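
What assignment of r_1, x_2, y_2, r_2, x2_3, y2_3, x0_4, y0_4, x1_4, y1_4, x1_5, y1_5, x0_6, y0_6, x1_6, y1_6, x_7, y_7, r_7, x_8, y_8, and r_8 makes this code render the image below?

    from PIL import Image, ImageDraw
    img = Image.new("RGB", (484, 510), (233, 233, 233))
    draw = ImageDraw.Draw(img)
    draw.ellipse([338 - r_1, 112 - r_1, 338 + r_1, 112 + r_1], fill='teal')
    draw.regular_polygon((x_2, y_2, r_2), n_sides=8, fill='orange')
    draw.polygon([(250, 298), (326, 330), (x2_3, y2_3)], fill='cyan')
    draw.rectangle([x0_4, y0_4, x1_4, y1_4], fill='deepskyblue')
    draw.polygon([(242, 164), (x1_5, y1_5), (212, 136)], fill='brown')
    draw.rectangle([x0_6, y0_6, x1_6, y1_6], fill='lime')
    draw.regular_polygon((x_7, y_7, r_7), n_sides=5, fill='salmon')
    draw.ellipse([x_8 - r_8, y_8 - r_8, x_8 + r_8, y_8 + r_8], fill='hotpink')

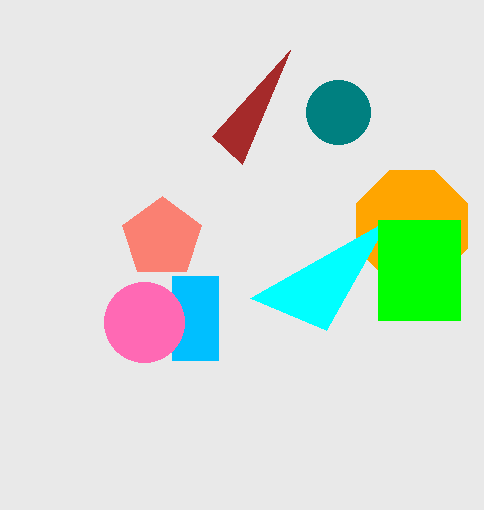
r_1 = 32; x_2 = 412; y_2 = 226; r_2 = 60; x2_3 = 388; y2_3 = 220; x0_4 = 172; y0_4 = 276; x1_4 = 218; y1_4 = 360; x1_5 = 290; y1_5 = 50; x0_6 = 378; y0_6 = 220; x1_6 = 460; y1_6 = 320; x_7 = 162; y_7 = 238; r_7 = 42; x_8 = 144; y_8 = 322; r_8 = 40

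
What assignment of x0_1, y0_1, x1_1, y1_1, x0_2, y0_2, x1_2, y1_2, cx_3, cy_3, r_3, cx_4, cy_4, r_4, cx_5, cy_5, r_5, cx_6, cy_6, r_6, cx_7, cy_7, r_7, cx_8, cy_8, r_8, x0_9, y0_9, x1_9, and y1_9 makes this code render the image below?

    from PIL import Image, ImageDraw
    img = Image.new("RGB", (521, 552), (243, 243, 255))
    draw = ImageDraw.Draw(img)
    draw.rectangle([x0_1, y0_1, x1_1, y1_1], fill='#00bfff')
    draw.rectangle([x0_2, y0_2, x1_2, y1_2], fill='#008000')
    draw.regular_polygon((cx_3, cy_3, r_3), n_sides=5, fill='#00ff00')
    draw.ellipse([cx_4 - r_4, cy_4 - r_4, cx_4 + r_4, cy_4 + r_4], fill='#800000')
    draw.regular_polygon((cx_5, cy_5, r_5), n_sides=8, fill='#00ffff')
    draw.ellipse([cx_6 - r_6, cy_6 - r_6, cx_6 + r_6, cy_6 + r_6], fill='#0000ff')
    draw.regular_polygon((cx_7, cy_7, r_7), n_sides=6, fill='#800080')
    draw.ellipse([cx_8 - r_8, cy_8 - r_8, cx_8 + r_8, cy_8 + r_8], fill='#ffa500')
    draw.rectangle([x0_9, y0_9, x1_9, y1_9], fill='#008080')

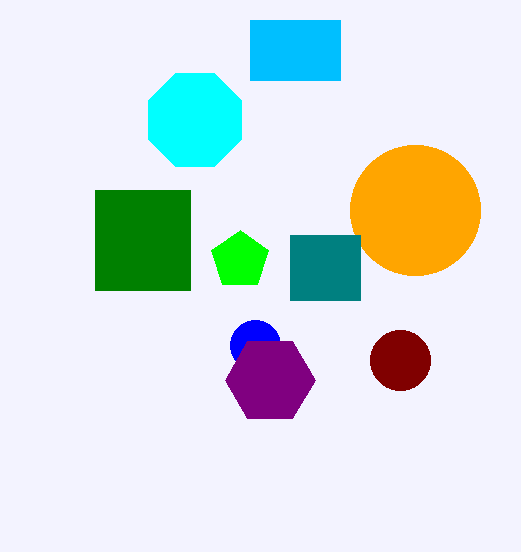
x0_1 = 250
y0_1 = 20
x1_1 = 340
y1_1 = 80
x0_2 = 95
y0_2 = 190
x1_2 = 190
y1_2 = 290
cx_3 = 240
cy_3 = 260
r_3 = 30
cx_4 = 400
cy_4 = 360
r_4 = 30
cx_5 = 195
cy_5 = 120
r_5 = 50
cx_6 = 255
cy_6 = 345
r_6 = 25
cx_7 = 270
cy_7 = 380
r_7 = 45
cx_8 = 415
cy_8 = 210
r_8 = 65
x0_9 = 290
y0_9 = 235
x1_9 = 360
y1_9 = 300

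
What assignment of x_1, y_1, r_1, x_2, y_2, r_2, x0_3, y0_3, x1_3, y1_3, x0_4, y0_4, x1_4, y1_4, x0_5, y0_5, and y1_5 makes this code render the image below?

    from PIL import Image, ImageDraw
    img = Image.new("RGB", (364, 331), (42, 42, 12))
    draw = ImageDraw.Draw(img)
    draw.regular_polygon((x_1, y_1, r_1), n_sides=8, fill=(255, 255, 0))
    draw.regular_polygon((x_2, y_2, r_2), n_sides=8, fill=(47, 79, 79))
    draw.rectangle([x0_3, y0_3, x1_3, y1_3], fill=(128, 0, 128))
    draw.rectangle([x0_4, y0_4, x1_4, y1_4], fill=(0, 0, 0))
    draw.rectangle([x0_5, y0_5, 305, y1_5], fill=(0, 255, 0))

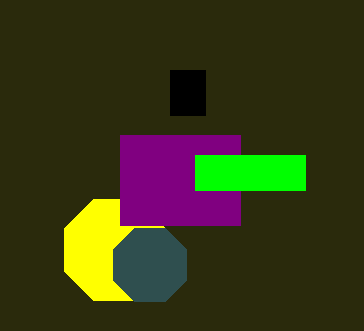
x_1 = 115
y_1 = 250
r_1 = 55
x_2 = 150
y_2 = 265
r_2 = 40
x0_3 = 120
y0_3 = 135
x1_3 = 240
y1_3 = 225
x0_4 = 170
y0_4 = 70
x1_4 = 205
y1_4 = 115
x0_5 = 195
y0_5 = 155
y1_5 = 190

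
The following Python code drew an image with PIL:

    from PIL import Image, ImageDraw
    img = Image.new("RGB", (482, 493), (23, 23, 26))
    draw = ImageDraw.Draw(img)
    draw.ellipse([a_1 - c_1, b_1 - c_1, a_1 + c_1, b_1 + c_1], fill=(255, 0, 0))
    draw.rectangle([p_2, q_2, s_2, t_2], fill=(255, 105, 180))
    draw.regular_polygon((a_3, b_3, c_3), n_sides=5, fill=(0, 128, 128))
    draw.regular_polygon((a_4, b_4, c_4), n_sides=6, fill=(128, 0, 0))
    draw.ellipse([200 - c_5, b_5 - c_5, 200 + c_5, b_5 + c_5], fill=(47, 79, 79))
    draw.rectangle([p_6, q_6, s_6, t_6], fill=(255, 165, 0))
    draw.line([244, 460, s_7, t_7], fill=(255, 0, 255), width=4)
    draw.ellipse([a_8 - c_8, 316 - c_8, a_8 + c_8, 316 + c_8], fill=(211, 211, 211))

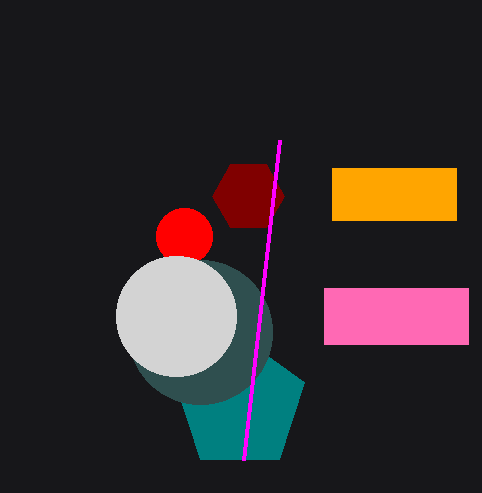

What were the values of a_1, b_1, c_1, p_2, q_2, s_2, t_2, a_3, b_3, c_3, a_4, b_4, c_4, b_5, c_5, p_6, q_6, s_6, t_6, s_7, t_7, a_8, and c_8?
a_1 = 184
b_1 = 236
c_1 = 28
p_2 = 324
q_2 = 288
s_2 = 468
t_2 = 344
a_3 = 240
b_3 = 404
c_3 = 68
a_4 = 248
b_4 = 196
c_4 = 36
b_5 = 332
c_5 = 72
p_6 = 332
q_6 = 168
s_6 = 456
t_6 = 220
s_7 = 280
t_7 = 140
a_8 = 176
c_8 = 60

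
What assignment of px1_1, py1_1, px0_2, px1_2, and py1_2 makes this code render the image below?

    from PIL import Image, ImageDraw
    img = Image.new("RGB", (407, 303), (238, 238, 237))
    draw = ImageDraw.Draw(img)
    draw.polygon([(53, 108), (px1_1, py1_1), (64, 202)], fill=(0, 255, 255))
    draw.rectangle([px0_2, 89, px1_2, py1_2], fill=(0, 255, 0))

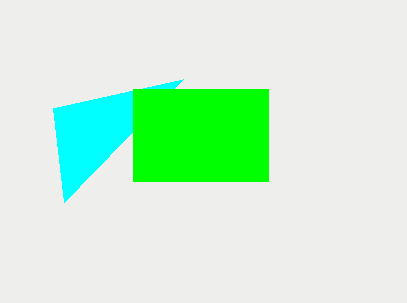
px1_1 = 183, py1_1 = 79, px0_2 = 133, px1_2 = 268, py1_2 = 181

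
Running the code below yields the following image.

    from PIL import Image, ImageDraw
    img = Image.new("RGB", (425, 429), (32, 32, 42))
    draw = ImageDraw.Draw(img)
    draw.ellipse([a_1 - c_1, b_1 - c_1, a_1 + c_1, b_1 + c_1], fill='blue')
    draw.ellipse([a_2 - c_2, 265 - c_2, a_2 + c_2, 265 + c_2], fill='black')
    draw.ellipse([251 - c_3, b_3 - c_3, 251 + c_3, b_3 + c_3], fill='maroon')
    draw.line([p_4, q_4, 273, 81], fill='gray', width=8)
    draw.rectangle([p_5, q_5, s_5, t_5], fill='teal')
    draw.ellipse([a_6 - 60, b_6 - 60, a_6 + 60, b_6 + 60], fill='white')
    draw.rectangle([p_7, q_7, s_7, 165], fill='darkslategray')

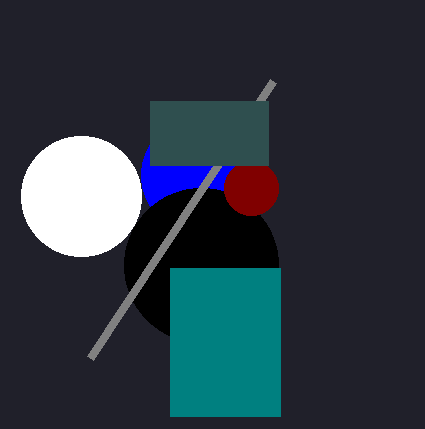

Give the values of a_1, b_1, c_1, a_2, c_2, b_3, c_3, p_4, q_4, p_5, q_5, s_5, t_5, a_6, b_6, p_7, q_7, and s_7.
a_1 = 199; b_1 = 175; c_1 = 58; a_2 = 201; c_2 = 77; b_3 = 188; c_3 = 27; p_4 = 90; q_4 = 358; p_5 = 170; q_5 = 268; s_5 = 280; t_5 = 416; a_6 = 81; b_6 = 196; p_7 = 150; q_7 = 101; s_7 = 268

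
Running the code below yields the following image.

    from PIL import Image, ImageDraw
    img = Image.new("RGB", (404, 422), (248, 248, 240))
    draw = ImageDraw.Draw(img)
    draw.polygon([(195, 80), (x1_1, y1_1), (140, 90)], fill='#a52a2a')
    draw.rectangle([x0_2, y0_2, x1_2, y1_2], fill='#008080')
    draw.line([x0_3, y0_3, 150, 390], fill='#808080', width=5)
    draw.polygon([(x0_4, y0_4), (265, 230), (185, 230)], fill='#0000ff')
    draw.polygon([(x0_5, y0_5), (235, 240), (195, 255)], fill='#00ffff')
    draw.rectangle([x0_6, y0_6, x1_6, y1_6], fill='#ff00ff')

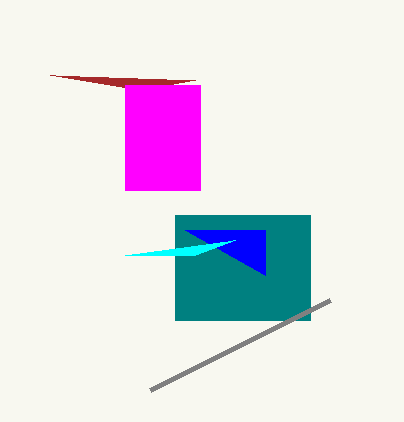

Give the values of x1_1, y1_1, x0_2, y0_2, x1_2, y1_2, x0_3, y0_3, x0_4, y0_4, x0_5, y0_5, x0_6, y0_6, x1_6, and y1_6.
x1_1 = 50; y1_1 = 75; x0_2 = 175; y0_2 = 215; x1_2 = 310; y1_2 = 320; x0_3 = 330; y0_3 = 300; x0_4 = 265; y0_4 = 275; x0_5 = 125; y0_5 = 255; x0_6 = 125; y0_6 = 85; x1_6 = 200; y1_6 = 190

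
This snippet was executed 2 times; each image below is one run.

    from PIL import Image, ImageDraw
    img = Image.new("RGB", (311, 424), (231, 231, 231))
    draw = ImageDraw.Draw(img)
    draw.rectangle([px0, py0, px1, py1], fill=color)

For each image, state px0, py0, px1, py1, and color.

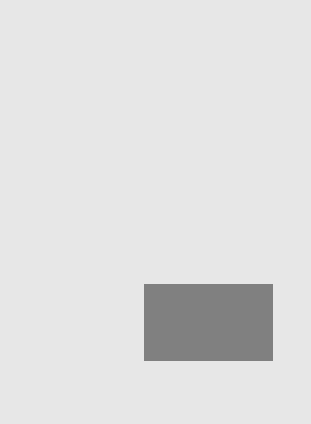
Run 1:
px0 = 144, py0 = 284, px1 = 272, py1 = 360, color = 'gray'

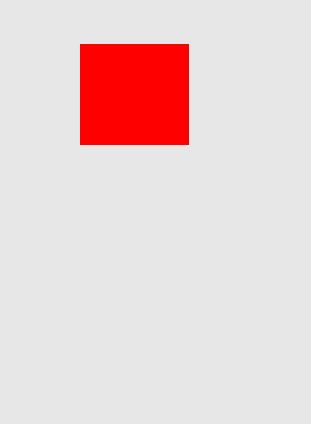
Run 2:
px0 = 80
py0 = 44
px1 = 188
py1 = 144
color = 'red'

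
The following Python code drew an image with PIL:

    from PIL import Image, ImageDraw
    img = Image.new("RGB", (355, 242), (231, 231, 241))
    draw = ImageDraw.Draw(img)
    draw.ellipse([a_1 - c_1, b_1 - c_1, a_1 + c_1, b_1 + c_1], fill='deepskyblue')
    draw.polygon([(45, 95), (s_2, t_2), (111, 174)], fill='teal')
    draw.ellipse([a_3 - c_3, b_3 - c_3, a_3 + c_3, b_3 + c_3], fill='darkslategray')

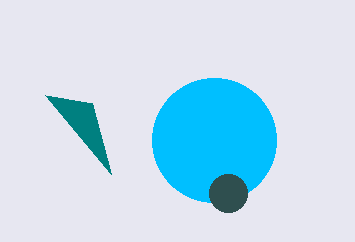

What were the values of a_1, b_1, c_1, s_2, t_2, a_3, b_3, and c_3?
a_1 = 214, b_1 = 140, c_1 = 62, s_2 = 92, t_2 = 103, a_3 = 228, b_3 = 193, c_3 = 19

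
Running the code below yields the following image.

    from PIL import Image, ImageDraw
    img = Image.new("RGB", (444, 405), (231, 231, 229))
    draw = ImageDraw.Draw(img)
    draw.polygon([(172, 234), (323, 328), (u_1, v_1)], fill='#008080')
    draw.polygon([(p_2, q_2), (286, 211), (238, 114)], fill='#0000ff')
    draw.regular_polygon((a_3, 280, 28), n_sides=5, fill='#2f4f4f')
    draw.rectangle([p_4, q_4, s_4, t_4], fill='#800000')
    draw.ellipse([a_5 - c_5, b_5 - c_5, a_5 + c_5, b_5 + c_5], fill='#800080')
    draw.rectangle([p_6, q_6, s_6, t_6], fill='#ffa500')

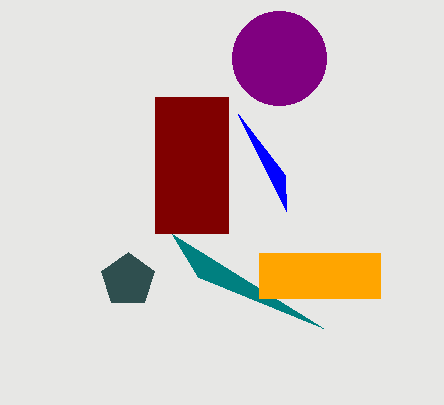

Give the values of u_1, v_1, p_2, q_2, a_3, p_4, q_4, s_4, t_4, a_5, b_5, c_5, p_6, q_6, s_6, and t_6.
u_1 = 198
v_1 = 277
p_2 = 285
q_2 = 175
a_3 = 128
p_4 = 155
q_4 = 97
s_4 = 228
t_4 = 233
a_5 = 279
b_5 = 58
c_5 = 47
p_6 = 259
q_6 = 253
s_6 = 380
t_6 = 298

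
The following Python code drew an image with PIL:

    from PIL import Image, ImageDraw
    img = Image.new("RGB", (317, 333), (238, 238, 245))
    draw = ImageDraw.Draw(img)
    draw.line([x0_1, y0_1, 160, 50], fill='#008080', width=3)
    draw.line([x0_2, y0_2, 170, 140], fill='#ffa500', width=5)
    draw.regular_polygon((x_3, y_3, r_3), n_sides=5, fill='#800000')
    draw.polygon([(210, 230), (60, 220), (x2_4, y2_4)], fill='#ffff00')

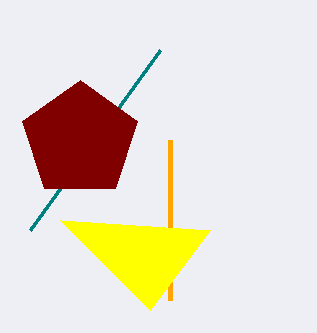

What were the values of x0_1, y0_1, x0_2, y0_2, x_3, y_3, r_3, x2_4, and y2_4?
x0_1 = 30
y0_1 = 230
x0_2 = 170
y0_2 = 300
x_3 = 80
y_3 = 140
r_3 = 60
x2_4 = 150
y2_4 = 310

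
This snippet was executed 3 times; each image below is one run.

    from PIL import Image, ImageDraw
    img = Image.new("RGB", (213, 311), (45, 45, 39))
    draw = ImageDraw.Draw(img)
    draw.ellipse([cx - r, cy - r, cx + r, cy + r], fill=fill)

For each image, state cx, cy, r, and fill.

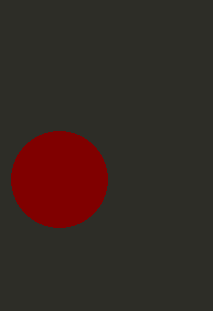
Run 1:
cx = 59
cy = 179
r = 48
fill = 'maroon'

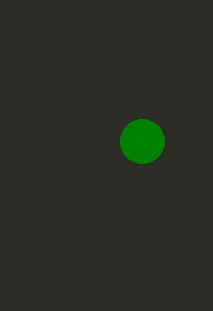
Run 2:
cx = 142, cy = 141, r = 22, fill = 'green'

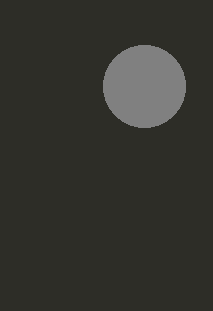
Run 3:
cx = 144, cy = 86, r = 41, fill = 'gray'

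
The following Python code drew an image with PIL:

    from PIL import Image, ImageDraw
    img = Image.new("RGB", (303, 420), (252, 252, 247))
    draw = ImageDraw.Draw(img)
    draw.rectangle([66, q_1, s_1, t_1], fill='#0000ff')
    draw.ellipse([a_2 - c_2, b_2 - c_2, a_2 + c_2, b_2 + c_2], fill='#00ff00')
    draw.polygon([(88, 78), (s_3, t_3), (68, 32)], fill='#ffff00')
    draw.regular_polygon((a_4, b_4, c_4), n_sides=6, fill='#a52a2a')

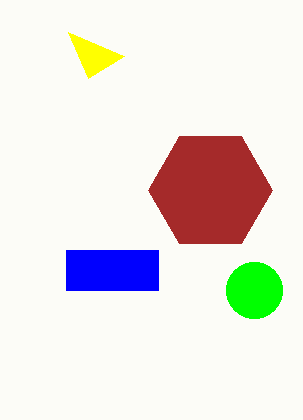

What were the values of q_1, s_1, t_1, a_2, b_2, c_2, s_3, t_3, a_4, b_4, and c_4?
q_1 = 250
s_1 = 158
t_1 = 290
a_2 = 254
b_2 = 290
c_2 = 28
s_3 = 124
t_3 = 56
a_4 = 210
b_4 = 190
c_4 = 62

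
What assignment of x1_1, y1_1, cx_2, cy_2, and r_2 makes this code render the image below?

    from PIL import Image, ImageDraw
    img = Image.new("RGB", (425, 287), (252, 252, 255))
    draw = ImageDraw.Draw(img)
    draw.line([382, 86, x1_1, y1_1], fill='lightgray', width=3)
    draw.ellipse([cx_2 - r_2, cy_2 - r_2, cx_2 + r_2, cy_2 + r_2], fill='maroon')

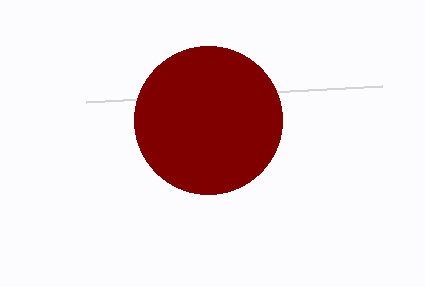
x1_1 = 86, y1_1 = 102, cx_2 = 208, cy_2 = 120, r_2 = 74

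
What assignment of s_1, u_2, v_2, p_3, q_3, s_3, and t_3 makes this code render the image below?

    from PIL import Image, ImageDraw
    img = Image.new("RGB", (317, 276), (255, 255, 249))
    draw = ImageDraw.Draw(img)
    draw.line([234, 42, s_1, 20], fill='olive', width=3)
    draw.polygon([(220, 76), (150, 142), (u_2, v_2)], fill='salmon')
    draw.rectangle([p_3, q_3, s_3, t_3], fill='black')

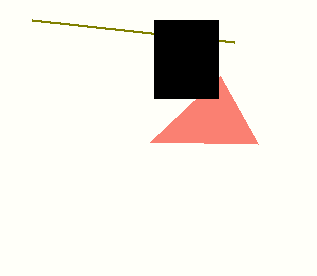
s_1 = 32; u_2 = 258; v_2 = 144; p_3 = 154; q_3 = 20; s_3 = 218; t_3 = 98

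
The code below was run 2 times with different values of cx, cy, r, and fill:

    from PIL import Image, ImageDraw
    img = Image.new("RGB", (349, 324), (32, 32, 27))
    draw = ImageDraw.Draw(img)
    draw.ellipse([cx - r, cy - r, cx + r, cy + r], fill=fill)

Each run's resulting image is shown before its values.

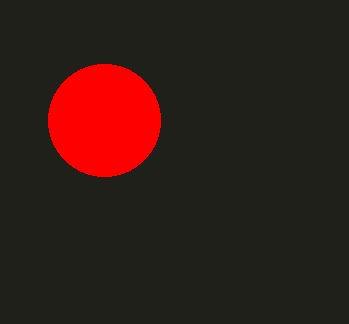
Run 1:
cx = 104
cy = 120
r = 56
fill = 'red'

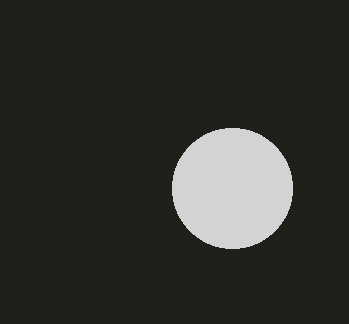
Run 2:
cx = 232; cy = 188; r = 60; fill = 'lightgray'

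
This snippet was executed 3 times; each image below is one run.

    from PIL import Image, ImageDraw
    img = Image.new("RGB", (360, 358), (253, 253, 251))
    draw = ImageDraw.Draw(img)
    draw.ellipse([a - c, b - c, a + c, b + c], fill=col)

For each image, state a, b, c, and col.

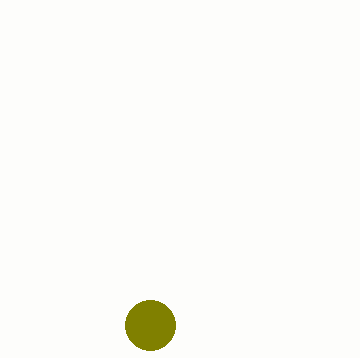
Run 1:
a = 150, b = 325, c = 25, col = 'olive'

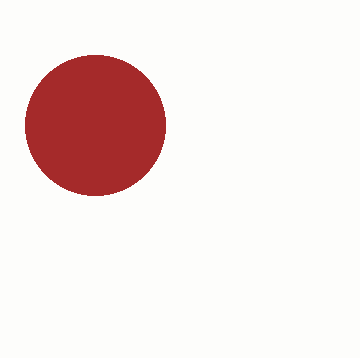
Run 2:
a = 95, b = 125, c = 70, col = 'brown'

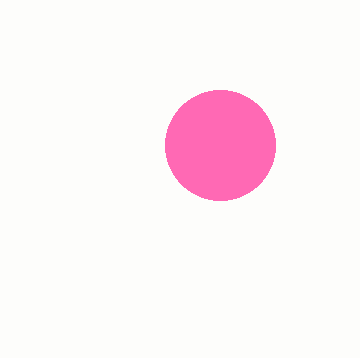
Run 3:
a = 220, b = 145, c = 55, col = 'hotpink'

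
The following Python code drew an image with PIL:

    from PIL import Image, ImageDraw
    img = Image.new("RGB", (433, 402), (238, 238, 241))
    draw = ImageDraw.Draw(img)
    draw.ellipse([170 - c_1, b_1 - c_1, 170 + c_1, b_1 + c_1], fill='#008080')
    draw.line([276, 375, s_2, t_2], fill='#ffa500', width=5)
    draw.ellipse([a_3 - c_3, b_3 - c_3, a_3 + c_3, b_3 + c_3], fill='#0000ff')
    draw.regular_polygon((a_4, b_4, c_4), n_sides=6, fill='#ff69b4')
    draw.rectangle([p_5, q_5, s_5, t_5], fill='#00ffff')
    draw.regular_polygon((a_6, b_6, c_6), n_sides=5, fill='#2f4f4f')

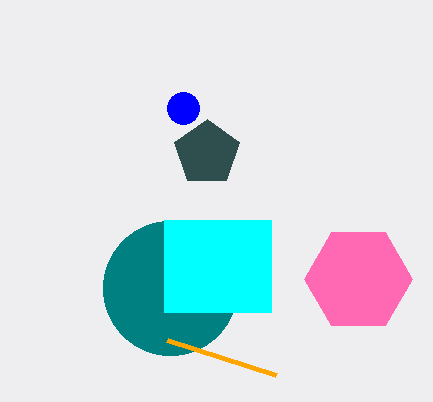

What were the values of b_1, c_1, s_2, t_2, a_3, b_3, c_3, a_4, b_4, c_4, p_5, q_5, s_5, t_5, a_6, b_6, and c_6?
b_1 = 288; c_1 = 67; s_2 = 167; t_2 = 340; a_3 = 183; b_3 = 108; c_3 = 16; a_4 = 358; b_4 = 279; c_4 = 54; p_5 = 164; q_5 = 220; s_5 = 271; t_5 = 312; a_6 = 207; b_6 = 153; c_6 = 34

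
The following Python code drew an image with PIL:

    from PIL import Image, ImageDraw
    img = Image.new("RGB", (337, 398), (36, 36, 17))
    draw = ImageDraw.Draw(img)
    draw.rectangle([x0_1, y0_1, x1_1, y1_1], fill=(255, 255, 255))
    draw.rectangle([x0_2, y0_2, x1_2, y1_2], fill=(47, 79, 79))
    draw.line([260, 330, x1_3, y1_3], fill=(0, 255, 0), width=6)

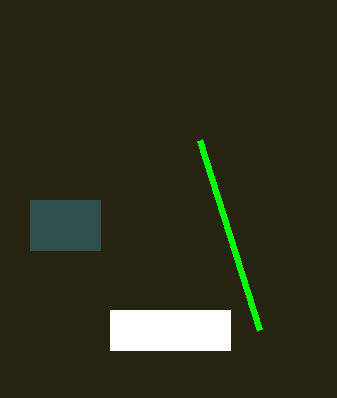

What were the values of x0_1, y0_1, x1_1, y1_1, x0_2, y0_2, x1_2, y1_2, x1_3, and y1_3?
x0_1 = 110; y0_1 = 310; x1_1 = 230; y1_1 = 350; x0_2 = 30; y0_2 = 200; x1_2 = 100; y1_2 = 250; x1_3 = 200; y1_3 = 140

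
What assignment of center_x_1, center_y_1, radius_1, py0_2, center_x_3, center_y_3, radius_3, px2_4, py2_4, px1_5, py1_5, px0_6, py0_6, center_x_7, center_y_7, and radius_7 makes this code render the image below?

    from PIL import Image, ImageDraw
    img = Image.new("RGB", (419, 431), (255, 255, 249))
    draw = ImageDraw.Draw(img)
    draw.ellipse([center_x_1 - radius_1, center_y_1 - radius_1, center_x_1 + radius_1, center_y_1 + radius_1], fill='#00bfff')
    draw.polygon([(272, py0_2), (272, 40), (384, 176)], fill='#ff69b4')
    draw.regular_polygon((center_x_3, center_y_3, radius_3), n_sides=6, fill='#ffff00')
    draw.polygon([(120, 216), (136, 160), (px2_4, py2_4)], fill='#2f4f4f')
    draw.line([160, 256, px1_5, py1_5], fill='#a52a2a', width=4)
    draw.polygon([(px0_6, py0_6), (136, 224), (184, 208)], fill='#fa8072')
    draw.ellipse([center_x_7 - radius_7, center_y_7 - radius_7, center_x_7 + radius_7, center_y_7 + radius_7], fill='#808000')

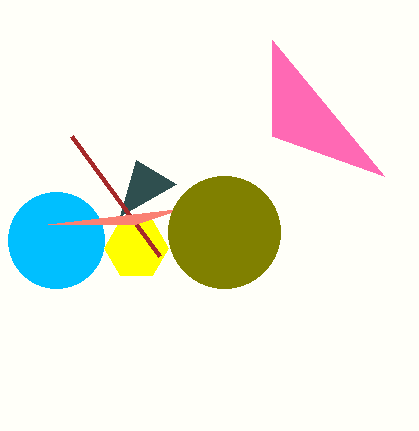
center_x_1 = 56
center_y_1 = 240
radius_1 = 48
py0_2 = 136
center_x_3 = 136
center_y_3 = 248
radius_3 = 32
px2_4 = 176
py2_4 = 184
px1_5 = 72
py1_5 = 136
px0_6 = 48
py0_6 = 224
center_x_7 = 224
center_y_7 = 232
radius_7 = 56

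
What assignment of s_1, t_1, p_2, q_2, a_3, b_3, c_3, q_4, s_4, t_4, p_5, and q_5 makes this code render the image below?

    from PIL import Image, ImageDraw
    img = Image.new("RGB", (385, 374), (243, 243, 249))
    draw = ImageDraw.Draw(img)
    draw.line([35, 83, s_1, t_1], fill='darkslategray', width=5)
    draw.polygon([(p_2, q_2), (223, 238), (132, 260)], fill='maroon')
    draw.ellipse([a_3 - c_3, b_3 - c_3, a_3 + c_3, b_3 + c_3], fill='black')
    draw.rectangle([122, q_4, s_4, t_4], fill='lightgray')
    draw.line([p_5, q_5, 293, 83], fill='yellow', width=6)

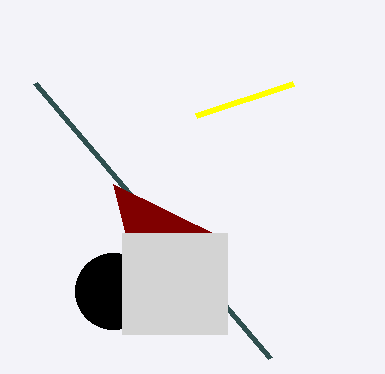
s_1 = 270, t_1 = 358, p_2 = 113, q_2 = 184, a_3 = 113, b_3 = 291, c_3 = 38, q_4 = 233, s_4 = 227, t_4 = 334, p_5 = 196, q_5 = 115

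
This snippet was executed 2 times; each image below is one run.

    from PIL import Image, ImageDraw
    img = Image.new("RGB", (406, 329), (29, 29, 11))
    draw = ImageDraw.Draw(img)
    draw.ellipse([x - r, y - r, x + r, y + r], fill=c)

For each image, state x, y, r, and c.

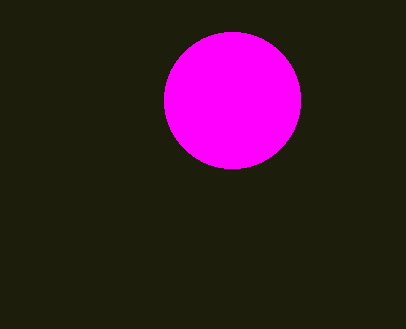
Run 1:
x = 232; y = 100; r = 68; c = 'magenta'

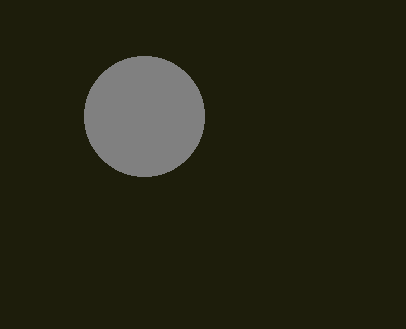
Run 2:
x = 144
y = 116
r = 60
c = 'gray'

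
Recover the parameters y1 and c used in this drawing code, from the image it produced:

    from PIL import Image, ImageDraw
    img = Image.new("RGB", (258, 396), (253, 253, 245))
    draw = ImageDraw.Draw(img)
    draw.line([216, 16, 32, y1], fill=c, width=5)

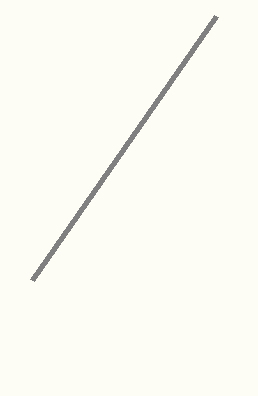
y1 = 280, c = 'gray'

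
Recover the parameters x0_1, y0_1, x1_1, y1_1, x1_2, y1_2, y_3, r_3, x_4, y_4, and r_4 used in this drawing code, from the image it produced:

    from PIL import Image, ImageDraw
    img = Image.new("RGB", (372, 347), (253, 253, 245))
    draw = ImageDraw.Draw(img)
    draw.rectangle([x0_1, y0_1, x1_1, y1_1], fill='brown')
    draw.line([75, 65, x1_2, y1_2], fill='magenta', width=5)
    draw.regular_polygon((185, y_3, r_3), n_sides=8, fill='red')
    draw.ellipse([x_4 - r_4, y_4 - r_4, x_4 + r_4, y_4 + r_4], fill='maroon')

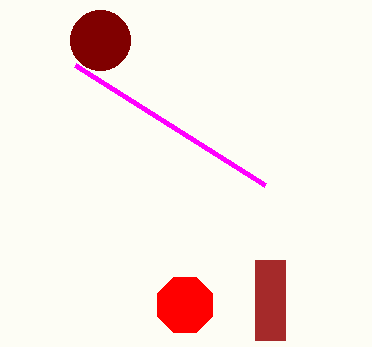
x0_1 = 255
y0_1 = 260
x1_1 = 285
y1_1 = 340
x1_2 = 265
y1_2 = 185
y_3 = 305
r_3 = 30
x_4 = 100
y_4 = 40
r_4 = 30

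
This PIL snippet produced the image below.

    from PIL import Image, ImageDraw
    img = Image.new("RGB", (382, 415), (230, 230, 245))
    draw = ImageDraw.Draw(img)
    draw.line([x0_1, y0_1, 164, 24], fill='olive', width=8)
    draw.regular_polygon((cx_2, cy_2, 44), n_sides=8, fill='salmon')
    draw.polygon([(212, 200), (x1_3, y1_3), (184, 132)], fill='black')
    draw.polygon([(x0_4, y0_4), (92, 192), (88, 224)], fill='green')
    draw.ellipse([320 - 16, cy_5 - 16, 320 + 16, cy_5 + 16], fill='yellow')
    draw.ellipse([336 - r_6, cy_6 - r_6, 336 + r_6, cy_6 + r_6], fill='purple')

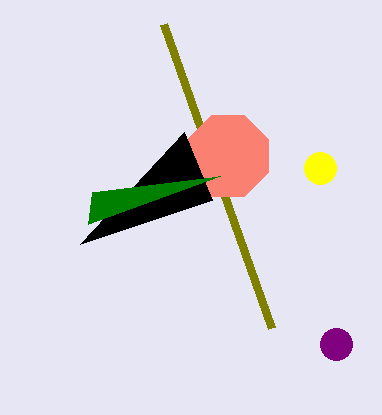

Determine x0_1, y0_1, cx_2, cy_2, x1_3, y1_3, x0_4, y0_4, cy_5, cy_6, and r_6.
x0_1 = 272; y0_1 = 328; cx_2 = 228; cy_2 = 156; x1_3 = 80; y1_3 = 244; x0_4 = 220; y0_4 = 176; cy_5 = 168; cy_6 = 344; r_6 = 16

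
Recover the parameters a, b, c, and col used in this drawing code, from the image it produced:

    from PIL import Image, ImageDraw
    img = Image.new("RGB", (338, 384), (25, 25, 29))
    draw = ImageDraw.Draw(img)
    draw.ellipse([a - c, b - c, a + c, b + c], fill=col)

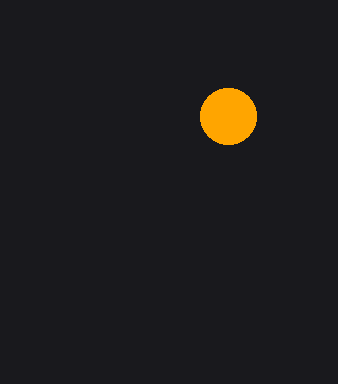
a = 228, b = 116, c = 28, col = 'orange'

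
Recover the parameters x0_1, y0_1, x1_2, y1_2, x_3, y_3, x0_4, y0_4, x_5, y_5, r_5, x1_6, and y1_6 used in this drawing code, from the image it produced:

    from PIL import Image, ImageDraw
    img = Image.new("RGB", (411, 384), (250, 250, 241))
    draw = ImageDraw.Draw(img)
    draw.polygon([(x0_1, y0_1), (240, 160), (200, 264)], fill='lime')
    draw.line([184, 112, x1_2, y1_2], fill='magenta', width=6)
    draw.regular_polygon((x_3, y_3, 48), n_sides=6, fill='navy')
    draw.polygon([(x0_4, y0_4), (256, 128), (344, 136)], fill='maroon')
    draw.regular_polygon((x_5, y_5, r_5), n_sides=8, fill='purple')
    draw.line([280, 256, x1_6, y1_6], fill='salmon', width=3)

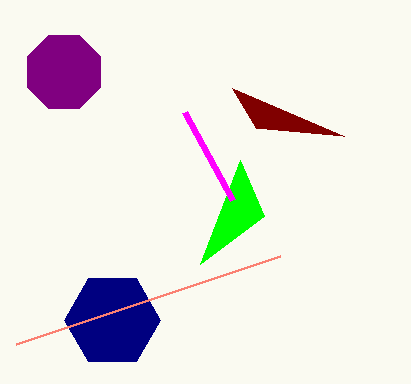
x0_1 = 264; y0_1 = 216; x1_2 = 232; y1_2 = 200; x_3 = 112; y_3 = 320; x0_4 = 232; y0_4 = 88; x_5 = 64; y_5 = 72; r_5 = 40; x1_6 = 16; y1_6 = 344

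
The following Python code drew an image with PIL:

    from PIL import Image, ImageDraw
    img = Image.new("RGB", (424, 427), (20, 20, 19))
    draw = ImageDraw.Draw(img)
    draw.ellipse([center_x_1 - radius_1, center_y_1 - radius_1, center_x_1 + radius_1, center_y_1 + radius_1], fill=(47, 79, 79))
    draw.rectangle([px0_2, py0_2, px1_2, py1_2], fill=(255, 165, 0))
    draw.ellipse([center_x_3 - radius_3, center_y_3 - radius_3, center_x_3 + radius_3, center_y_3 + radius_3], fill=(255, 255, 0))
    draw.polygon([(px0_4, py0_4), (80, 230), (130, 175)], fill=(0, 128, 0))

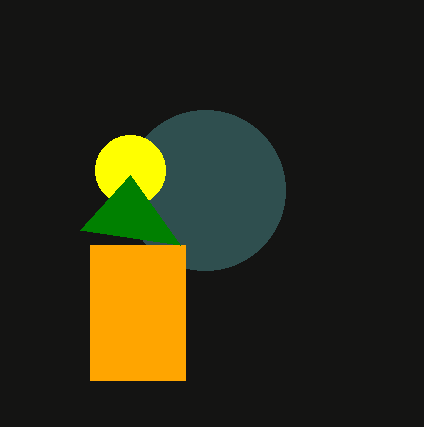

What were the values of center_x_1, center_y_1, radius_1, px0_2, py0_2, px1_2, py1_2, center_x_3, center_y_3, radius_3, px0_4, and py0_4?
center_x_1 = 205
center_y_1 = 190
radius_1 = 80
px0_2 = 90
py0_2 = 245
px1_2 = 185
py1_2 = 380
center_x_3 = 130
center_y_3 = 170
radius_3 = 35
px0_4 = 180
py0_4 = 245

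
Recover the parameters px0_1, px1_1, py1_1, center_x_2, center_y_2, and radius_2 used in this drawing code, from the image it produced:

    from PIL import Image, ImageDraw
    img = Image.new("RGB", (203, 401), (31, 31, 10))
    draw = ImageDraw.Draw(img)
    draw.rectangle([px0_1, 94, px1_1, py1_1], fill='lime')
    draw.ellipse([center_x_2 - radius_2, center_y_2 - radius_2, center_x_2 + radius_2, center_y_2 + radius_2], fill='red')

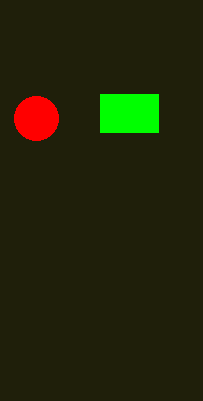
px0_1 = 100
px1_1 = 158
py1_1 = 132
center_x_2 = 36
center_y_2 = 118
radius_2 = 22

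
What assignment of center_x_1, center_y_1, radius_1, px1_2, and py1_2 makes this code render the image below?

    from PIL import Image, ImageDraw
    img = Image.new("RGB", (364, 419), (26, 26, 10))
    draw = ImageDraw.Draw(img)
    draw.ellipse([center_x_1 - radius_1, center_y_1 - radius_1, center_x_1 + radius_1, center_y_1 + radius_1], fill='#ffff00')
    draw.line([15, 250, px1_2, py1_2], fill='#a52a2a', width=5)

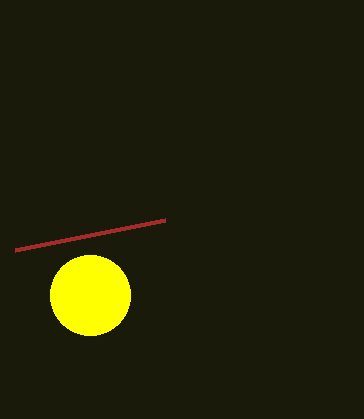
center_x_1 = 90; center_y_1 = 295; radius_1 = 40; px1_2 = 165; py1_2 = 220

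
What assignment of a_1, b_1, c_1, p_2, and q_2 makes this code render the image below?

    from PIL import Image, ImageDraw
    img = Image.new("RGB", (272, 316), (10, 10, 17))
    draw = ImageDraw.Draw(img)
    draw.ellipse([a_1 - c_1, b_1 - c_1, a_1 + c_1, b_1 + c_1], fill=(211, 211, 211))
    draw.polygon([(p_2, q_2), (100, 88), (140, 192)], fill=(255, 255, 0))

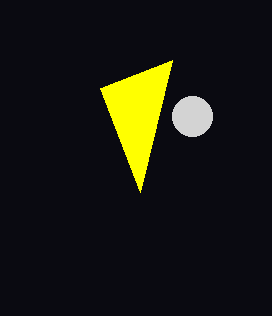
a_1 = 192
b_1 = 116
c_1 = 20
p_2 = 172
q_2 = 60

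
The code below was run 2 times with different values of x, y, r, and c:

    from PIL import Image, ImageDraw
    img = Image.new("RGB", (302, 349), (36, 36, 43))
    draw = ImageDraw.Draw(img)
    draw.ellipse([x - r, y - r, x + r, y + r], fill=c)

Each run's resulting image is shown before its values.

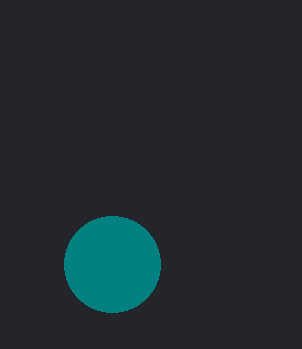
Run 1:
x = 112
y = 264
r = 48
c = 'teal'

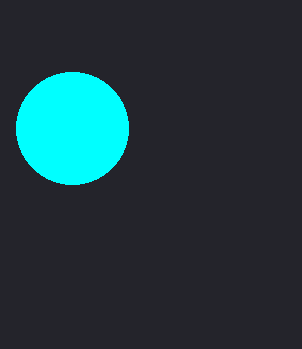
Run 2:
x = 72, y = 128, r = 56, c = 'cyan'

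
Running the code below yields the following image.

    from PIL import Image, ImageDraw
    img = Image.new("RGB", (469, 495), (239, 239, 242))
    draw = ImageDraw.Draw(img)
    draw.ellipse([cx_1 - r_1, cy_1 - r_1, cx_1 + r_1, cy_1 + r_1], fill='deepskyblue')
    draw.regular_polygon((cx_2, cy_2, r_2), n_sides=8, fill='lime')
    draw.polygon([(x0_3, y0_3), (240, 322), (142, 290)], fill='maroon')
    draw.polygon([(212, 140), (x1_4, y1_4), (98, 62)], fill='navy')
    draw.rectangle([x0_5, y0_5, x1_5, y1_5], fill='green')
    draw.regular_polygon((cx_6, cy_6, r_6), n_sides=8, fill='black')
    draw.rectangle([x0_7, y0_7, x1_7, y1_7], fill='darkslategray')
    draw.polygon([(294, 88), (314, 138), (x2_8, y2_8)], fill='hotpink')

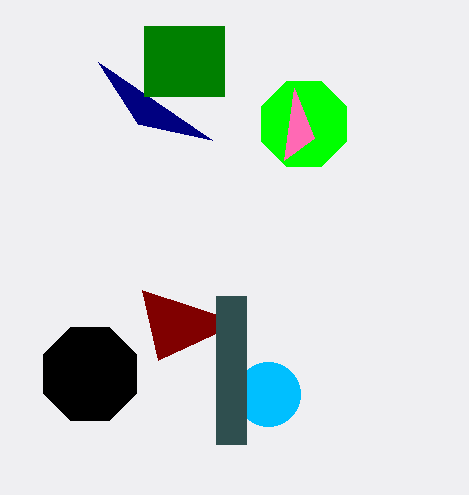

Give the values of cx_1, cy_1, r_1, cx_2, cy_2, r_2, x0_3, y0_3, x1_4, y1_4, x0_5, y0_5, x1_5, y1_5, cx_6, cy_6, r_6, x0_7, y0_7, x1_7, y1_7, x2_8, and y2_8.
cx_1 = 268; cy_1 = 394; r_1 = 32; cx_2 = 304; cy_2 = 124; r_2 = 46; x0_3 = 158; y0_3 = 360; x1_4 = 138; y1_4 = 124; x0_5 = 144; y0_5 = 26; x1_5 = 224; y1_5 = 96; cx_6 = 90; cy_6 = 374; r_6 = 50; x0_7 = 216; y0_7 = 296; x1_7 = 246; y1_7 = 444; x2_8 = 284; y2_8 = 160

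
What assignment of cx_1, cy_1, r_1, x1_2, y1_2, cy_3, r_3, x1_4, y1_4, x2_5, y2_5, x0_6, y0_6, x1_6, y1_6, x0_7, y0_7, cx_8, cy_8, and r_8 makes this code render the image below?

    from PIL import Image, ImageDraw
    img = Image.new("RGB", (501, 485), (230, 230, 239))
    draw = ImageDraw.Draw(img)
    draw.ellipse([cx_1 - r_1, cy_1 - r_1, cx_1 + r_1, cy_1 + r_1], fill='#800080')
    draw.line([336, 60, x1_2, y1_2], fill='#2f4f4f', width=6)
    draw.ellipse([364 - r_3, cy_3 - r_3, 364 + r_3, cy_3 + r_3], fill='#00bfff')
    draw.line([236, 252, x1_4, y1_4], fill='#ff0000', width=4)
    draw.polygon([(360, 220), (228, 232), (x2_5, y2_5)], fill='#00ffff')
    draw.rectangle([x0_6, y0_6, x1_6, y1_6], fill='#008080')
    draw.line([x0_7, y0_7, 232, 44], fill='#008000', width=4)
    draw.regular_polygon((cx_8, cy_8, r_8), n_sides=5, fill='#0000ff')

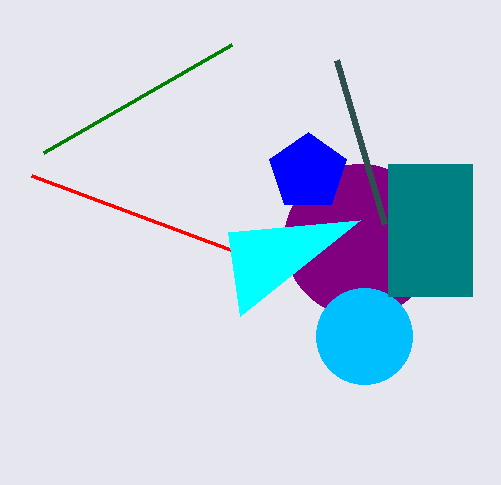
cx_1 = 360, cy_1 = 240, r_1 = 76, x1_2 = 384, y1_2 = 224, cy_3 = 336, r_3 = 48, x1_4 = 32, y1_4 = 176, x2_5 = 240, y2_5 = 316, x0_6 = 388, y0_6 = 164, x1_6 = 472, y1_6 = 296, x0_7 = 44, y0_7 = 152, cx_8 = 308, cy_8 = 172, r_8 = 40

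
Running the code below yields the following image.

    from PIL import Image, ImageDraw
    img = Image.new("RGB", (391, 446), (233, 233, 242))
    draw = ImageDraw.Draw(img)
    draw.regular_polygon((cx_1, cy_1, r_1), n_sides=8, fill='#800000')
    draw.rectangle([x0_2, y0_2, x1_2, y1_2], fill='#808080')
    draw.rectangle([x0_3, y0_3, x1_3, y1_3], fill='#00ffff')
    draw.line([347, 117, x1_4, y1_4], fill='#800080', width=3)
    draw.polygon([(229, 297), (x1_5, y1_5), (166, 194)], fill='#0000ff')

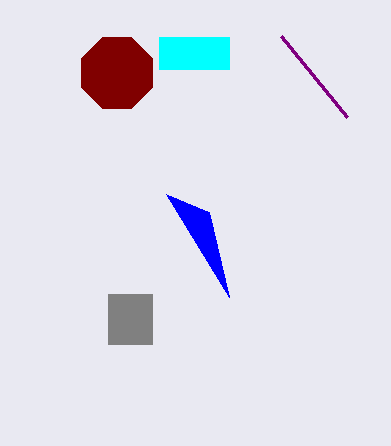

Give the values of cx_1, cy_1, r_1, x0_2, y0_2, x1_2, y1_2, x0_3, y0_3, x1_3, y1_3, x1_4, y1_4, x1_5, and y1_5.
cx_1 = 117, cy_1 = 73, r_1 = 38, x0_2 = 108, y0_2 = 294, x1_2 = 152, y1_2 = 344, x0_3 = 159, y0_3 = 37, x1_3 = 229, y1_3 = 69, x1_4 = 281, y1_4 = 36, x1_5 = 209, y1_5 = 212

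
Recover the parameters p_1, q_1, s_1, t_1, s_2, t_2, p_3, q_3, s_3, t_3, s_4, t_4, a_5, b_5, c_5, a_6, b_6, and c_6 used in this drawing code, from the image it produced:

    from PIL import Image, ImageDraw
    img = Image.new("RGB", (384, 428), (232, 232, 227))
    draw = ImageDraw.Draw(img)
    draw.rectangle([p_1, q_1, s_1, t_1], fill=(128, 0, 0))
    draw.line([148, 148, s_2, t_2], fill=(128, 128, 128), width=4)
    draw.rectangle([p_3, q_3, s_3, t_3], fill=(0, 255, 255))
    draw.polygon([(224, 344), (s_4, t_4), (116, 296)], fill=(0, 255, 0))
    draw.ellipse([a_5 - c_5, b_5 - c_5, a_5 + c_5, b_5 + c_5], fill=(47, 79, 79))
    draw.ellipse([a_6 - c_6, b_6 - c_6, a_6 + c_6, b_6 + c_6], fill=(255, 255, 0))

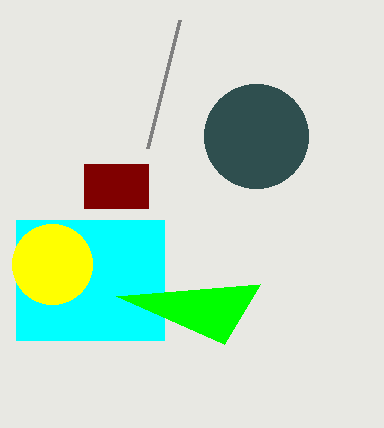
p_1 = 84
q_1 = 164
s_1 = 148
t_1 = 208
s_2 = 180
t_2 = 20
p_3 = 16
q_3 = 220
s_3 = 164
t_3 = 340
s_4 = 260
t_4 = 284
a_5 = 256
b_5 = 136
c_5 = 52
a_6 = 52
b_6 = 264
c_6 = 40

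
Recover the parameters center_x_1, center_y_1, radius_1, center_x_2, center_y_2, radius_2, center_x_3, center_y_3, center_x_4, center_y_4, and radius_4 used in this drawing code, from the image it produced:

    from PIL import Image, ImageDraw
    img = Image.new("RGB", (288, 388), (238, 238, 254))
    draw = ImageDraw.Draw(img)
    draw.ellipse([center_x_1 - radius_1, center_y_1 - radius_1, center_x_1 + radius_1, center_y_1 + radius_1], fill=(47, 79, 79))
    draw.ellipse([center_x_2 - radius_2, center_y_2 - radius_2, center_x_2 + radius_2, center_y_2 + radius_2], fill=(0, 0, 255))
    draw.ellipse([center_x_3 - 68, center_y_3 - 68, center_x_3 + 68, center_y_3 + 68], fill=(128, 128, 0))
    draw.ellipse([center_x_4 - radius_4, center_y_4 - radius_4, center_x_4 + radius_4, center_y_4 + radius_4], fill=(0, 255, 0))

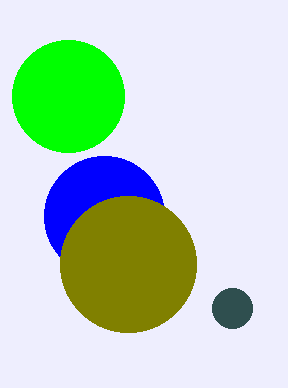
center_x_1 = 232
center_y_1 = 308
radius_1 = 20
center_x_2 = 104
center_y_2 = 216
radius_2 = 60
center_x_3 = 128
center_y_3 = 264
center_x_4 = 68
center_y_4 = 96
radius_4 = 56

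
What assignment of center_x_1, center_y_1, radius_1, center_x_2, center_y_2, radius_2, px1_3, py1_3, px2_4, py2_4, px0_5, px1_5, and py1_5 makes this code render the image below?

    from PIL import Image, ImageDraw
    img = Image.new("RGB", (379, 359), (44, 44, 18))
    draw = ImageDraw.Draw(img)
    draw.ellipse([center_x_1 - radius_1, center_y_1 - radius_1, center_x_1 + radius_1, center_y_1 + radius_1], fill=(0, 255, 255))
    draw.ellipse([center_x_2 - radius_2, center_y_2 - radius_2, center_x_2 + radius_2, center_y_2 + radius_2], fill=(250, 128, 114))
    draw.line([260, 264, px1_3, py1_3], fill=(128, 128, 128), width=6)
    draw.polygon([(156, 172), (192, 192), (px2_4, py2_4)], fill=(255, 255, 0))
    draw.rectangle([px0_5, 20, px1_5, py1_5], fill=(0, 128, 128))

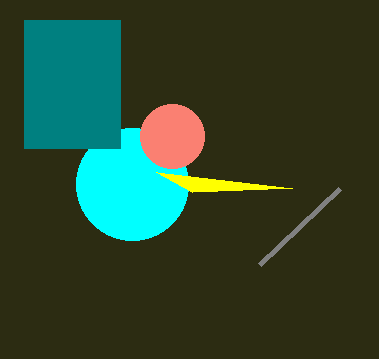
center_x_1 = 132; center_y_1 = 184; radius_1 = 56; center_x_2 = 172; center_y_2 = 136; radius_2 = 32; px1_3 = 340; py1_3 = 188; px2_4 = 292; py2_4 = 188; px0_5 = 24; px1_5 = 120; py1_5 = 148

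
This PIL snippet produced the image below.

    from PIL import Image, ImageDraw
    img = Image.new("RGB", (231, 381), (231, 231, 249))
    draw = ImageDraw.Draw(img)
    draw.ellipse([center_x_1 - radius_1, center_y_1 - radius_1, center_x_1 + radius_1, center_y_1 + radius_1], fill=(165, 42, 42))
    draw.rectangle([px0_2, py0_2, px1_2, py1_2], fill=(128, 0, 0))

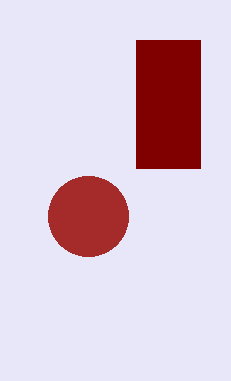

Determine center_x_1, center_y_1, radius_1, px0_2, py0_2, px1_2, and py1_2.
center_x_1 = 88
center_y_1 = 216
radius_1 = 40
px0_2 = 136
py0_2 = 40
px1_2 = 200
py1_2 = 168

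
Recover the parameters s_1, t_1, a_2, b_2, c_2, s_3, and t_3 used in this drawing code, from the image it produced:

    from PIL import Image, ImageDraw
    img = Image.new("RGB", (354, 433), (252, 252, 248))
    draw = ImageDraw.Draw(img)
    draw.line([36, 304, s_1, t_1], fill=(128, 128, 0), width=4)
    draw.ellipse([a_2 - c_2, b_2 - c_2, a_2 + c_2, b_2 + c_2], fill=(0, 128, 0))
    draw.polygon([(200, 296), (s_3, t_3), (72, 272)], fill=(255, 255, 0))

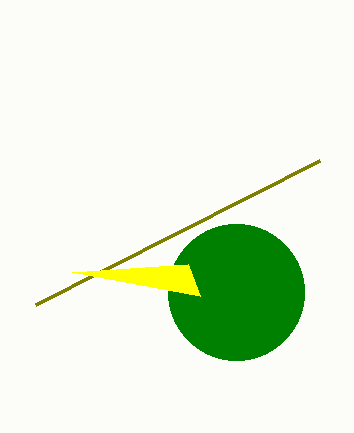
s_1 = 320; t_1 = 160; a_2 = 236; b_2 = 292; c_2 = 68; s_3 = 188; t_3 = 264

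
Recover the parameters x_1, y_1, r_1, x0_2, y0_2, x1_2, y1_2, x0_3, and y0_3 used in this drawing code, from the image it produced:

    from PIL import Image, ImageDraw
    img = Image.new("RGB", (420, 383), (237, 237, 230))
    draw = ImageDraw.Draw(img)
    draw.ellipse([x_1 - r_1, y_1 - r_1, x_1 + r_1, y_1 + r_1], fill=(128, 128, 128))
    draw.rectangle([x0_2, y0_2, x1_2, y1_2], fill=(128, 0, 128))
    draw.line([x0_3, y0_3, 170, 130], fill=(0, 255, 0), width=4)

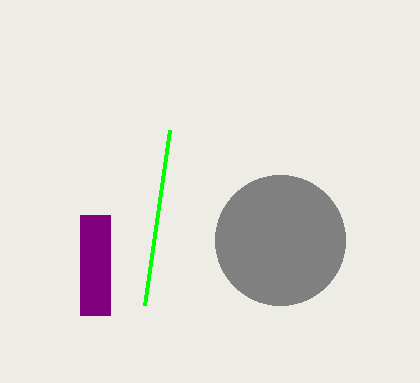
x_1 = 280, y_1 = 240, r_1 = 65, x0_2 = 80, y0_2 = 215, x1_2 = 110, y1_2 = 315, x0_3 = 145, y0_3 = 305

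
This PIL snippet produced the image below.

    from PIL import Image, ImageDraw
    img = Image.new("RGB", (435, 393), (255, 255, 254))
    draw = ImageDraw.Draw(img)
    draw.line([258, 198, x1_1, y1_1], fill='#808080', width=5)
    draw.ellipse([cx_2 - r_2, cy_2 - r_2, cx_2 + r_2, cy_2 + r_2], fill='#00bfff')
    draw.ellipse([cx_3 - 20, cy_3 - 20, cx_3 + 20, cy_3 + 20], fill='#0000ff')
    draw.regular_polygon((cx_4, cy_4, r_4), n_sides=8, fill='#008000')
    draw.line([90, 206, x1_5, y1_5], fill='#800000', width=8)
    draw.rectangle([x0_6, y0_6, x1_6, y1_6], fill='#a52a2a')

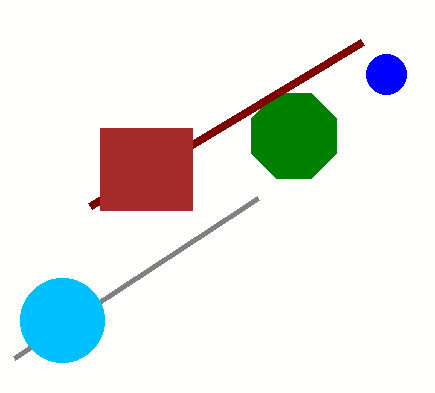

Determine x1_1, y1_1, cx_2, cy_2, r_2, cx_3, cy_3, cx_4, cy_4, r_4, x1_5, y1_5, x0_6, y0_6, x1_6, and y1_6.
x1_1 = 14; y1_1 = 358; cx_2 = 62; cy_2 = 320; r_2 = 42; cx_3 = 386; cy_3 = 74; cx_4 = 294; cy_4 = 136; r_4 = 46; x1_5 = 362; y1_5 = 42; x0_6 = 100; y0_6 = 128; x1_6 = 192; y1_6 = 210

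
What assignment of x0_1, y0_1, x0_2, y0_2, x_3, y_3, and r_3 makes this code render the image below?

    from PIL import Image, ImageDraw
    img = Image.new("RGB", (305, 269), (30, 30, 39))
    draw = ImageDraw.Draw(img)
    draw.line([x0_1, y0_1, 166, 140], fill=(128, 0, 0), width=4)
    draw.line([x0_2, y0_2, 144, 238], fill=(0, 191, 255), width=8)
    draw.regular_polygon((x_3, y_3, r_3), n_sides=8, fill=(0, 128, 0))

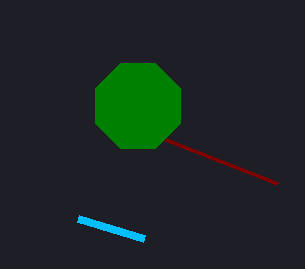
x0_1 = 278
y0_1 = 184
x0_2 = 78
y0_2 = 218
x_3 = 138
y_3 = 106
r_3 = 46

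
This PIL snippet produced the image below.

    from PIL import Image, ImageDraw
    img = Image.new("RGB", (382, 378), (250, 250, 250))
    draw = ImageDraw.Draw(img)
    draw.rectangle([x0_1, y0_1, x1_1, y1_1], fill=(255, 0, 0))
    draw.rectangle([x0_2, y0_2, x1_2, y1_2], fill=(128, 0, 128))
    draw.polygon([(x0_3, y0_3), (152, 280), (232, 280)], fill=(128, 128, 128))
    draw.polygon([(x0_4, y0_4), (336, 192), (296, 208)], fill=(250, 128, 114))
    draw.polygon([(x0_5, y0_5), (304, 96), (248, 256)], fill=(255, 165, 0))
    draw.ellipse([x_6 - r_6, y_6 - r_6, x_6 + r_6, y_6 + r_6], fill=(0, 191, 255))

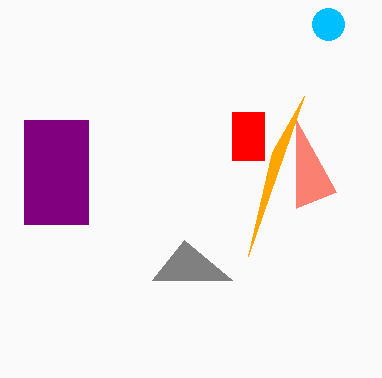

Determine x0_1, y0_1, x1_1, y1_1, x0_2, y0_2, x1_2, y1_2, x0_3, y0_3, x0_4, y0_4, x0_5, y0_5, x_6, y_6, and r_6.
x0_1 = 232, y0_1 = 112, x1_1 = 264, y1_1 = 160, x0_2 = 24, y0_2 = 120, x1_2 = 88, y1_2 = 224, x0_3 = 184, y0_3 = 240, x0_4 = 296, y0_4 = 120, x0_5 = 272, y0_5 = 152, x_6 = 328, y_6 = 24, r_6 = 16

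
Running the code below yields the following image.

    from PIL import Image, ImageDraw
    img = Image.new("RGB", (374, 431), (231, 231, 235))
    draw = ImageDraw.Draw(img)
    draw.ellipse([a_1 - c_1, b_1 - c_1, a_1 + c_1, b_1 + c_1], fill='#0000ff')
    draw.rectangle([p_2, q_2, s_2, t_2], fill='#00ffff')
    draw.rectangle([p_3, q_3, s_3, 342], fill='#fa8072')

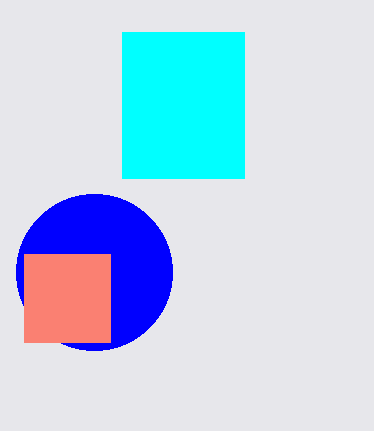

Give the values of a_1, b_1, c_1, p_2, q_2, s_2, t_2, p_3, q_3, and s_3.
a_1 = 94
b_1 = 272
c_1 = 78
p_2 = 122
q_2 = 32
s_2 = 244
t_2 = 178
p_3 = 24
q_3 = 254
s_3 = 110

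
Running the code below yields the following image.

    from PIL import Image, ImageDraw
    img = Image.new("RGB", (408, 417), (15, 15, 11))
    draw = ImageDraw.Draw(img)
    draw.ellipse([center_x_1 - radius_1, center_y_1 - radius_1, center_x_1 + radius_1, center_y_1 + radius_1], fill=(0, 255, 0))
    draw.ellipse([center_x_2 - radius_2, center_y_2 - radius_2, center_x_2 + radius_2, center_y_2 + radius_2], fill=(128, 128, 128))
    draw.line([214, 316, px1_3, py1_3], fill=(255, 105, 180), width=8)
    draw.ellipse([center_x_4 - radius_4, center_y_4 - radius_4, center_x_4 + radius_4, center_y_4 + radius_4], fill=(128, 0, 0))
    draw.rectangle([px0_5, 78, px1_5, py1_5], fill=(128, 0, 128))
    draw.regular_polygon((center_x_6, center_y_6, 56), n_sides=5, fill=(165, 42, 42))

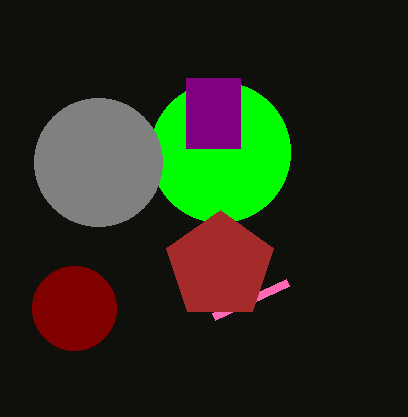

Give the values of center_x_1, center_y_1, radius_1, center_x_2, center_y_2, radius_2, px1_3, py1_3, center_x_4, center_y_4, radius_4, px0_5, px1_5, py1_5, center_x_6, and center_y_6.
center_x_1 = 220, center_y_1 = 152, radius_1 = 70, center_x_2 = 98, center_y_2 = 162, radius_2 = 64, px1_3 = 288, py1_3 = 282, center_x_4 = 74, center_y_4 = 308, radius_4 = 42, px0_5 = 186, px1_5 = 240, py1_5 = 148, center_x_6 = 220, center_y_6 = 266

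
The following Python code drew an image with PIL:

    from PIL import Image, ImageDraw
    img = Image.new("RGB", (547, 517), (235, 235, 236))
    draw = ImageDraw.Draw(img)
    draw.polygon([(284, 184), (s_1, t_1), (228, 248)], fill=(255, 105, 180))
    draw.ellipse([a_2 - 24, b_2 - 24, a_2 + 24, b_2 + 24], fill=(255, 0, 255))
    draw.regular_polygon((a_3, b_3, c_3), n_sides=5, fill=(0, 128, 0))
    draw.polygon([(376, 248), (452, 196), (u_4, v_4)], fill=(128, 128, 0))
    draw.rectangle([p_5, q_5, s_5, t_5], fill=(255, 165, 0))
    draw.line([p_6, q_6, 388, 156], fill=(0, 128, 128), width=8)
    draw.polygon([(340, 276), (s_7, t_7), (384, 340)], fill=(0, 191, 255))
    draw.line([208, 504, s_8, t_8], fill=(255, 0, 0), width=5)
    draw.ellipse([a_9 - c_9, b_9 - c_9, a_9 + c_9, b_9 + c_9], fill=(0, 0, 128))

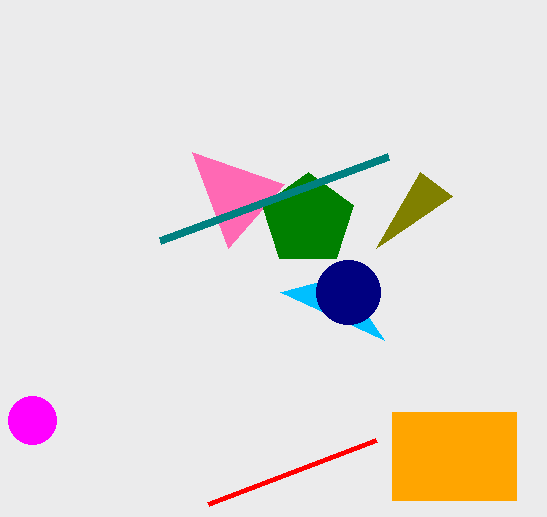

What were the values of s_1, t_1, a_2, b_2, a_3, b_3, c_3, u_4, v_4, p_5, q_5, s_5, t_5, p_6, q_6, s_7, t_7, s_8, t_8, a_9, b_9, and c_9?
s_1 = 192
t_1 = 152
a_2 = 32
b_2 = 420
a_3 = 308
b_3 = 220
c_3 = 48
u_4 = 420
v_4 = 172
p_5 = 392
q_5 = 412
s_5 = 516
t_5 = 500
p_6 = 160
q_6 = 240
s_7 = 280
t_7 = 292
s_8 = 376
t_8 = 440
a_9 = 348
b_9 = 292
c_9 = 32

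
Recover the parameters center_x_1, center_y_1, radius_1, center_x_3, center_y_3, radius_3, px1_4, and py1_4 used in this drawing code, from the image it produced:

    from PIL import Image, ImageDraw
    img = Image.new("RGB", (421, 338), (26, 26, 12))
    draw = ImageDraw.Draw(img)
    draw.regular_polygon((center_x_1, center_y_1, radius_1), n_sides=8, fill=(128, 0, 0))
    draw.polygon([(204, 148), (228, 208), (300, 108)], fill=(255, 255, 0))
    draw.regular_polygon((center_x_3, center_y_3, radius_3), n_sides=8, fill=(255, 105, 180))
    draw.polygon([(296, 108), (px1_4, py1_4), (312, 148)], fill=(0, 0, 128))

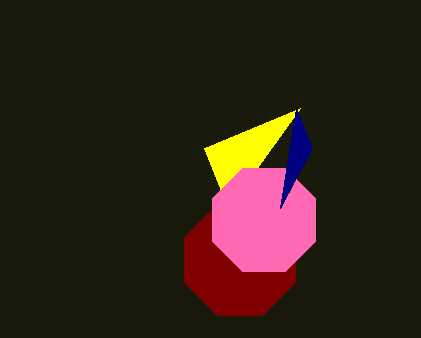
center_x_1 = 240; center_y_1 = 260; radius_1 = 60; center_x_3 = 264; center_y_3 = 220; radius_3 = 56; px1_4 = 280; py1_4 = 208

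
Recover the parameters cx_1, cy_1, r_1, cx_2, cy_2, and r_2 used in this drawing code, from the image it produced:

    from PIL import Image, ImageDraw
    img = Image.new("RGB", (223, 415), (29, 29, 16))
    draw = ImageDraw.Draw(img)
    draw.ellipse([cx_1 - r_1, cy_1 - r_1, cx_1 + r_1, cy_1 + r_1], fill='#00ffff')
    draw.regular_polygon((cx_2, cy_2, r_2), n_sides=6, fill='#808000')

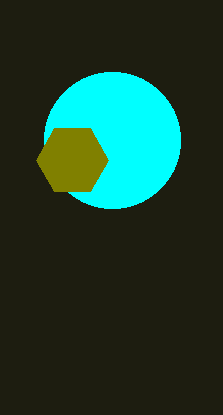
cx_1 = 112, cy_1 = 140, r_1 = 68, cx_2 = 72, cy_2 = 160, r_2 = 36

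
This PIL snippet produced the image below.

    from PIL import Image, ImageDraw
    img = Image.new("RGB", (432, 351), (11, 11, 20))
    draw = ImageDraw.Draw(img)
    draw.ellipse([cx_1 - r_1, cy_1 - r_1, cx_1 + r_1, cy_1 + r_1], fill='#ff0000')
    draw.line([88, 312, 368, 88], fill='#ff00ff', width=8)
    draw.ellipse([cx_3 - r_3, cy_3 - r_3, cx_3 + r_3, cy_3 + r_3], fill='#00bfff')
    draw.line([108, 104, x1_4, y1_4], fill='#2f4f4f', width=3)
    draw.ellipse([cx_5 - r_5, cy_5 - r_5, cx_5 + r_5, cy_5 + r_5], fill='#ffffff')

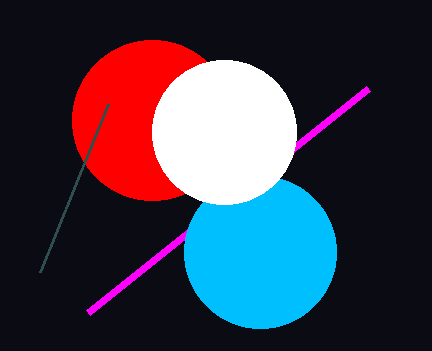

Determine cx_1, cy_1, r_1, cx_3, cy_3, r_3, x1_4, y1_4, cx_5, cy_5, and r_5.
cx_1 = 152; cy_1 = 120; r_1 = 80; cx_3 = 260; cy_3 = 252; r_3 = 76; x1_4 = 40; y1_4 = 272; cx_5 = 224; cy_5 = 132; r_5 = 72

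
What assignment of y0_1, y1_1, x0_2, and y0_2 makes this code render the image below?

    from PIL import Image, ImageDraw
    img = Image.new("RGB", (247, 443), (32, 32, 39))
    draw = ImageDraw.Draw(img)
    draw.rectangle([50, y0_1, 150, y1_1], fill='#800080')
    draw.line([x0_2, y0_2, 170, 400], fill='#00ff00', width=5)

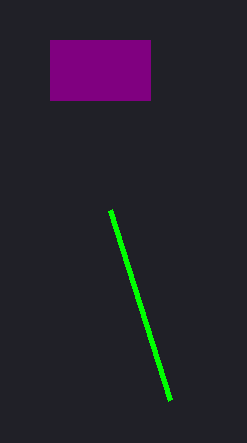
y0_1 = 40; y1_1 = 100; x0_2 = 110; y0_2 = 210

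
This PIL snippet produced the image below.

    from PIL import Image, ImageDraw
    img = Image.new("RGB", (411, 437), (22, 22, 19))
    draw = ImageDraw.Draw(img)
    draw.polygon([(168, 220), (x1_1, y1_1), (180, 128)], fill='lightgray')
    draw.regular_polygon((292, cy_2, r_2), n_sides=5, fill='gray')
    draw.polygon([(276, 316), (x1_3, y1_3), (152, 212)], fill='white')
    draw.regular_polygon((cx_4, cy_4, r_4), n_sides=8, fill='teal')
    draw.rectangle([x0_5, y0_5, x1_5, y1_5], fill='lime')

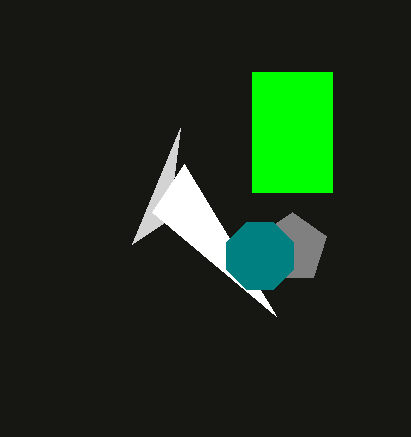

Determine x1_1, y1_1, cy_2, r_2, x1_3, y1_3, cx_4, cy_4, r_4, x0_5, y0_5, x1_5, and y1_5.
x1_1 = 132
y1_1 = 244
cy_2 = 248
r_2 = 36
x1_3 = 184
y1_3 = 164
cx_4 = 260
cy_4 = 256
r_4 = 36
x0_5 = 252
y0_5 = 72
x1_5 = 332
y1_5 = 192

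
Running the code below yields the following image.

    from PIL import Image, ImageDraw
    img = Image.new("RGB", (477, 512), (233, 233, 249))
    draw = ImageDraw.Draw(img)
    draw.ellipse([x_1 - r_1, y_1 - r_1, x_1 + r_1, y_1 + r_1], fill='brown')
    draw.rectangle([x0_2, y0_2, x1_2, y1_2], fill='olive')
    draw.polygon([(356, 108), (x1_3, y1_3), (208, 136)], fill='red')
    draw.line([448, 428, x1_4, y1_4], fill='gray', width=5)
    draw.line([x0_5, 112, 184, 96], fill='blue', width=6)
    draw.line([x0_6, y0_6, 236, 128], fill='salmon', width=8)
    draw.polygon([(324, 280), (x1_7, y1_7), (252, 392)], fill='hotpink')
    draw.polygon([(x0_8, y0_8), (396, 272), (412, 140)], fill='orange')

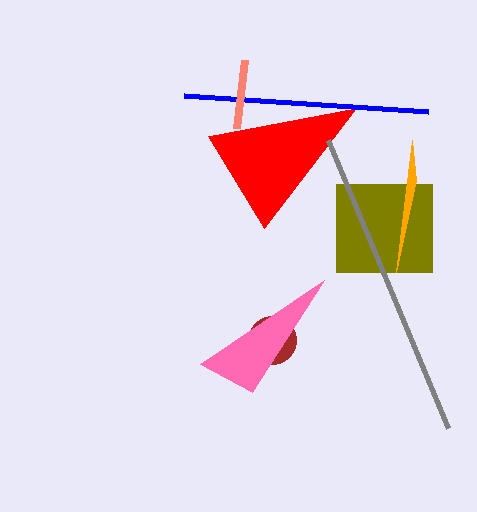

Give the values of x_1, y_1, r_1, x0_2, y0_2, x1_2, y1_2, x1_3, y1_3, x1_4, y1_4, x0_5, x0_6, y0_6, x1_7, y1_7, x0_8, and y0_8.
x_1 = 272; y_1 = 340; r_1 = 24; x0_2 = 336; y0_2 = 184; x1_2 = 432; y1_2 = 272; x1_3 = 264; y1_3 = 228; x1_4 = 328; y1_4 = 140; x0_5 = 428; x0_6 = 244; y0_6 = 60; x1_7 = 200; y1_7 = 364; x0_8 = 416; y0_8 = 180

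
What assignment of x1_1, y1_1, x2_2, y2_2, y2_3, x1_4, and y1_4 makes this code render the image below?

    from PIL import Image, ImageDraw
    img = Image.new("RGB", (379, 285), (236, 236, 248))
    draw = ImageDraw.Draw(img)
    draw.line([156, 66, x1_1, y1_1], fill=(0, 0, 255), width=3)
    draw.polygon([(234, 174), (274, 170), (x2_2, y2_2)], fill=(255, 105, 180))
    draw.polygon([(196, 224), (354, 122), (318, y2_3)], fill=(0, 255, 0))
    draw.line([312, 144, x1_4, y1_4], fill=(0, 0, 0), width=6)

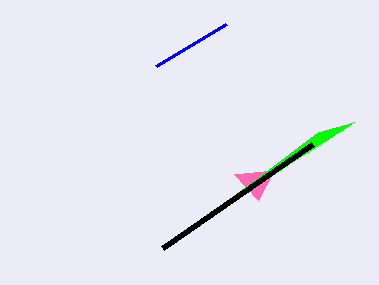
x1_1 = 226; y1_1 = 24; x2_2 = 258; y2_2 = 200; y2_3 = 132; x1_4 = 162; y1_4 = 248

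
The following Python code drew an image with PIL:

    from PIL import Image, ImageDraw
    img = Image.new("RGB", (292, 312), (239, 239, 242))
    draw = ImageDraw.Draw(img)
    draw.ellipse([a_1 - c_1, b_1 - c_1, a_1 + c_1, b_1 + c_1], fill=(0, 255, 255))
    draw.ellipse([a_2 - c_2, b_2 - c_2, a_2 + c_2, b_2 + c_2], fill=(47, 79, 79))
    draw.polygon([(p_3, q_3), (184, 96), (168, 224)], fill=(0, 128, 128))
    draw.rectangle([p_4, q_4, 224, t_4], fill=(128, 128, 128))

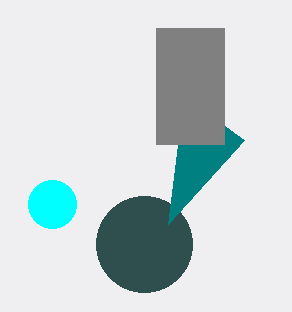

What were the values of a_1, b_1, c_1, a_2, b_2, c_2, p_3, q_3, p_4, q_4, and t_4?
a_1 = 52, b_1 = 204, c_1 = 24, a_2 = 144, b_2 = 244, c_2 = 48, p_3 = 244, q_3 = 140, p_4 = 156, q_4 = 28, t_4 = 144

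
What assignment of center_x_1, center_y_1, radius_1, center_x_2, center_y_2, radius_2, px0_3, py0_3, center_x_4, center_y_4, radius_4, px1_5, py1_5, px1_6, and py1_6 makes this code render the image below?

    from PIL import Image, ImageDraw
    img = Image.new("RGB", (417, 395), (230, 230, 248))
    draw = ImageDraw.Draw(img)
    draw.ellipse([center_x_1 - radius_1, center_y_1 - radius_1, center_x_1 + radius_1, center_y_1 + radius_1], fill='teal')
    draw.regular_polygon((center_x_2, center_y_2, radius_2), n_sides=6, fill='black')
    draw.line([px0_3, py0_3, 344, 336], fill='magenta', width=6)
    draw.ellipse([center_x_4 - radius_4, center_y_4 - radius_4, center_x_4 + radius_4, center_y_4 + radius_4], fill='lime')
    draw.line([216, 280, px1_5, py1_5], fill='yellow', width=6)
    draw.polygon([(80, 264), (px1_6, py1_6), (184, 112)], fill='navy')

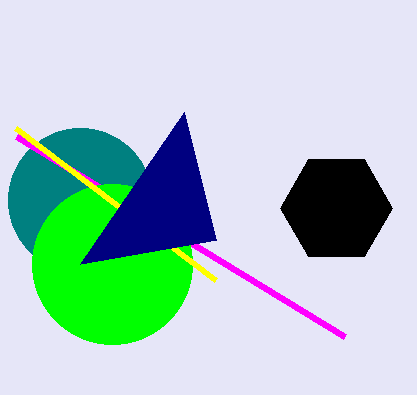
center_x_1 = 80, center_y_1 = 200, radius_1 = 72, center_x_2 = 336, center_y_2 = 208, radius_2 = 56, px0_3 = 16, py0_3 = 136, center_x_4 = 112, center_y_4 = 264, radius_4 = 80, px1_5 = 16, py1_5 = 128, px1_6 = 216, py1_6 = 240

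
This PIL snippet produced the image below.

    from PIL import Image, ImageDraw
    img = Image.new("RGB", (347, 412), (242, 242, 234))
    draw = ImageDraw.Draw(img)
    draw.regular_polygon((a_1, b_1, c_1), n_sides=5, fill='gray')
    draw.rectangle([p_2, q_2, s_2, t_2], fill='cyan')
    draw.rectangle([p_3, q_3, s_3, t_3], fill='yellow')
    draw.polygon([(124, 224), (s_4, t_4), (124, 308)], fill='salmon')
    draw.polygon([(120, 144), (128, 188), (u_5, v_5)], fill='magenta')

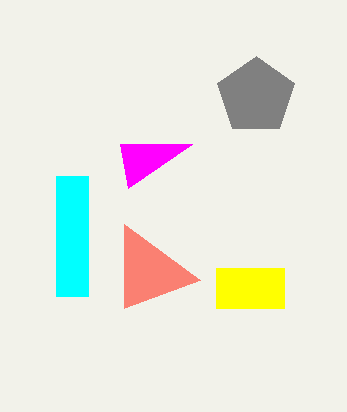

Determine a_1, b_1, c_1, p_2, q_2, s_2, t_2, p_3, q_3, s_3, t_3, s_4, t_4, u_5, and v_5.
a_1 = 256, b_1 = 96, c_1 = 40, p_2 = 56, q_2 = 176, s_2 = 88, t_2 = 296, p_3 = 216, q_3 = 268, s_3 = 284, t_3 = 308, s_4 = 200, t_4 = 280, u_5 = 192, v_5 = 144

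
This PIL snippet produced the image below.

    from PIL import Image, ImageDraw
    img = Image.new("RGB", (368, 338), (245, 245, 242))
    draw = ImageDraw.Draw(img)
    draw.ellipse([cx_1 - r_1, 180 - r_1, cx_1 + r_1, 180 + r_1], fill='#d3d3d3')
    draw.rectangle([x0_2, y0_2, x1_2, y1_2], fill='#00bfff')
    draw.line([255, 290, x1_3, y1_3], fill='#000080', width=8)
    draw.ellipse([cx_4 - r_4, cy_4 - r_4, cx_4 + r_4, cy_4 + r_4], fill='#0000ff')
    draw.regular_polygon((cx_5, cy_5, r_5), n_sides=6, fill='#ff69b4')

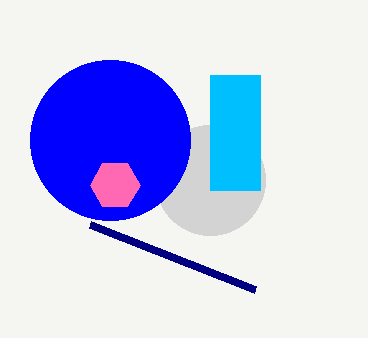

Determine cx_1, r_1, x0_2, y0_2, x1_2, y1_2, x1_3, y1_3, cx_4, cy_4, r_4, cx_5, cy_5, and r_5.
cx_1 = 210
r_1 = 55
x0_2 = 210
y0_2 = 75
x1_2 = 260
y1_2 = 190
x1_3 = 90
y1_3 = 225
cx_4 = 110
cy_4 = 140
r_4 = 80
cx_5 = 115
cy_5 = 185
r_5 = 25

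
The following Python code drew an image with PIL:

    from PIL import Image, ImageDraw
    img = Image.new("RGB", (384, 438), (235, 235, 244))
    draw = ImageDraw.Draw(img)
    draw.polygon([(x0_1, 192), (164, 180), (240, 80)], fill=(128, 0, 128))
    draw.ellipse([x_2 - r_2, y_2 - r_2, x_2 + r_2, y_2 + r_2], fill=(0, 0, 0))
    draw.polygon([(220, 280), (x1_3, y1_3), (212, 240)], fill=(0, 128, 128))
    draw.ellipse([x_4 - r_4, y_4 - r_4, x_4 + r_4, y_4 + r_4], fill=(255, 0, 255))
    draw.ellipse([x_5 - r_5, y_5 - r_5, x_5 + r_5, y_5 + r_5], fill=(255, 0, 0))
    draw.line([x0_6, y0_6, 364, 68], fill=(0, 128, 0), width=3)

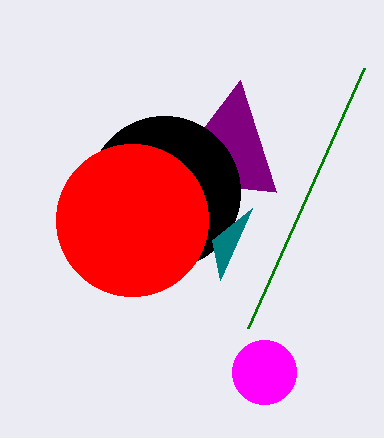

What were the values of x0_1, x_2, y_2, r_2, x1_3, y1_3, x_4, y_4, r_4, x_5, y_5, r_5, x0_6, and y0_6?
x0_1 = 276, x_2 = 164, y_2 = 192, r_2 = 76, x1_3 = 252, y1_3 = 208, x_4 = 264, y_4 = 372, r_4 = 32, x_5 = 132, y_5 = 220, r_5 = 76, x0_6 = 248, y0_6 = 328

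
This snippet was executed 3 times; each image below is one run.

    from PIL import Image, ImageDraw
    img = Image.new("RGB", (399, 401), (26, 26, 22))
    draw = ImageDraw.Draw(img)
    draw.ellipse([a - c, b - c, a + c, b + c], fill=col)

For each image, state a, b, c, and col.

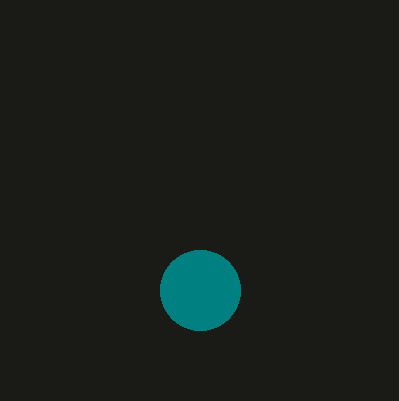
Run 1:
a = 200; b = 290; c = 40; col = 'teal'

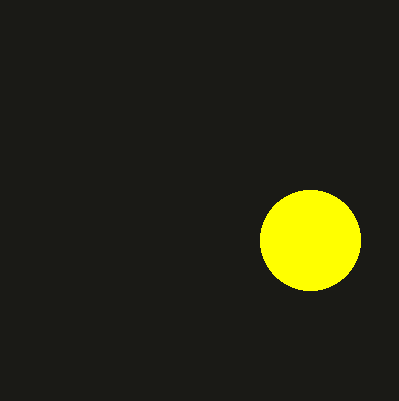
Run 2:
a = 310, b = 240, c = 50, col = 'yellow'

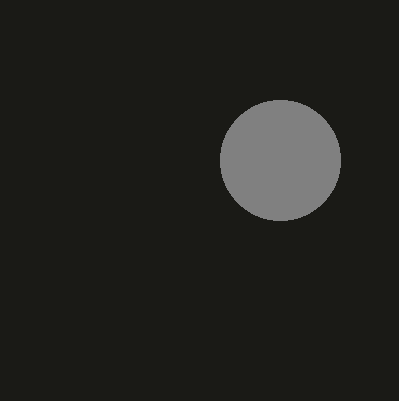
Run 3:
a = 280
b = 160
c = 60
col = 'gray'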